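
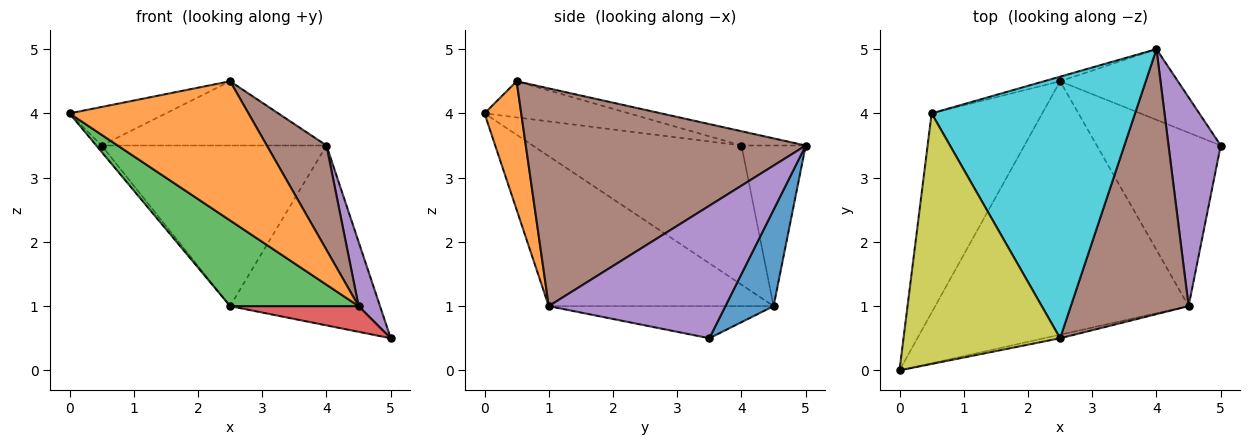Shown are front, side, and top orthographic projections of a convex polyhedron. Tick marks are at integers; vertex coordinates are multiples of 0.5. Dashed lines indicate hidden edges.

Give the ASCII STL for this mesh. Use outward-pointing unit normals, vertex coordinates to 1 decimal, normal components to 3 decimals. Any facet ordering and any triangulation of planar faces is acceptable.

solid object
 facet normal 0.287 0.892 -0.350
  outer loop
   vertex 2.5 4.5 1.0
   vertex 4.0 5.0 3.5
   vertex 5.0 3.5 0.5
  endloop
 endfacet
 facet normal 0.201 -0.979 -0.025
  outer loop
   vertex 4.5 1.0 1.0
   vertex 2.5 0.5 4.5
   vertex 0.0 0.0 4.0
  endloop
 endfacet
 facet normal -0.489 -0.279 -0.826
  outer loop
   vertex 4.5 1.0 1.0
   vertex 0.0 0.0 4.0
   vertex 2.5 4.5 1.0
  endloop
 endfacet
 facet normal -0.248 -0.142 -0.958
  outer loop
   vertex 4.5 1.0 1.0
   vertex 2.5 4.5 1.0
   vertex 5.0 3.5 0.5
  endloop
 endfacet
 facet normal 0.925 -0.112 0.364
  outer loop
   vertex 4.5 1.0 1.0
   vertex 5.0 3.5 0.5
   vertex 4.0 5.0 3.5
  endloop
 endfacet
 facet normal 0.864 -0.184 0.468
  outer loop
   vertex 4.5 1.0 1.0
   vertex 4.0 5.0 3.5
   vertex 2.5 0.5 4.5
  endloop
 endfacet
 facet normal -0.783 0.020 -0.622
  outer loop
   vertex 0.5 4.0 3.5
   vertex 2.5 4.5 1.0
   vertex 0.0 0.0 4.0
  endloop
 endfacet
 facet normal -0.275 0.961 -0.027
  outer loop
   vertex 0.5 4.0 3.5
   vertex 4.0 5.0 3.5
   vertex 2.5 4.5 1.0
  endloop
 endfacet
 facet normal -0.222 0.148 0.964
  outer loop
   vertex 0.5 4.0 3.5
   vertex 0.0 0.0 4.0
   vertex 2.5 0.5 4.5
  endloop
 endfacet
 facet normal -0.068 0.238 0.969
  outer loop
   vertex 0.5 4.0 3.5
   vertex 2.5 0.5 4.5
   vertex 4.0 5.0 3.5
  endloop
 endfacet
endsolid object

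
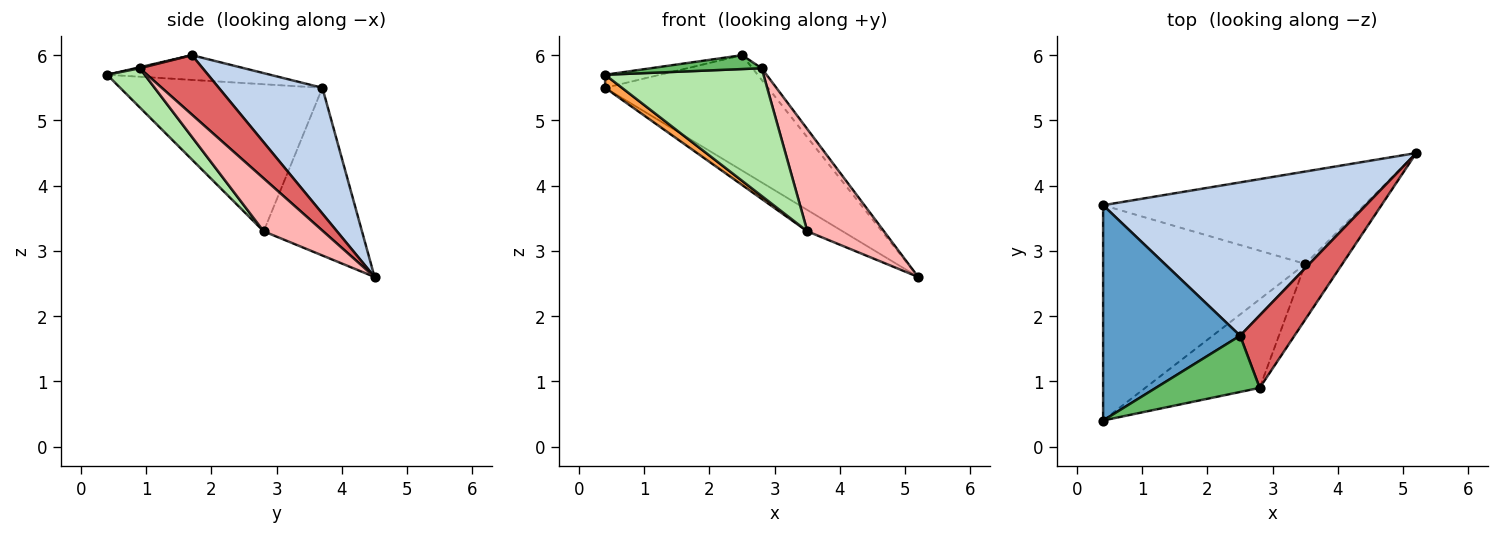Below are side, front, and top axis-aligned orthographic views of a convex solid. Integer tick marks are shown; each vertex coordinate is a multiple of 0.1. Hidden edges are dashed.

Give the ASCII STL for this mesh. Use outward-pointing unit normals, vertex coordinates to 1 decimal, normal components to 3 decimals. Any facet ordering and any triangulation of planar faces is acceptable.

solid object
 facet normal -0.177 0.060 0.982
  outer loop
   vertex 0.4 3.7 5.5
   vertex 0.4 0.4 5.7
   vertex 2.5 1.7 6.0
  endloop
 endfacet
 facet normal 0.357 0.562 0.746
  outer loop
   vertex 0.4 3.7 5.5
   vertex 2.5 1.7 6.0
   vertex 5.2 4.5 2.6
  endloop
 endfacet
 facet normal -0.587 -0.049 -0.808
  outer loop
   vertex 0.4 3.7 5.5
   vertex 3.5 2.8 3.3
   vertex 0.4 0.4 5.7
  endloop
 endfacet
 facet normal -0.531 0.191 -0.826
  outer loop
   vertex 0.4 3.7 5.5
   vertex 5.2 4.5 2.6
   vertex 3.5 2.8 3.3
  endloop
 endfacet
 facet normal 0.009 -0.239 0.971
  outer loop
   vertex 2.8 0.9 5.8
   vertex 2.5 1.7 6.0
   vertex 0.4 0.4 5.7
  endloop
 endfacet
 facet normal 0.191 -0.807 -0.559
  outer loop
   vertex 2.8 0.9 5.8
   vertex 0.4 0.4 5.7
   vertex 3.5 2.8 3.3
  endloop
 endfacet
 facet normal 0.734 0.107 0.671
  outer loop
   vertex 2.8 0.9 5.8
   vertex 5.2 4.5 2.6
   vertex 2.5 1.7 6.0
  endloop
 endfacet
 facet normal 0.564 -0.726 -0.394
  outer loop
   vertex 2.8 0.9 5.8
   vertex 3.5 2.8 3.3
   vertex 5.2 4.5 2.6
  endloop
 endfacet
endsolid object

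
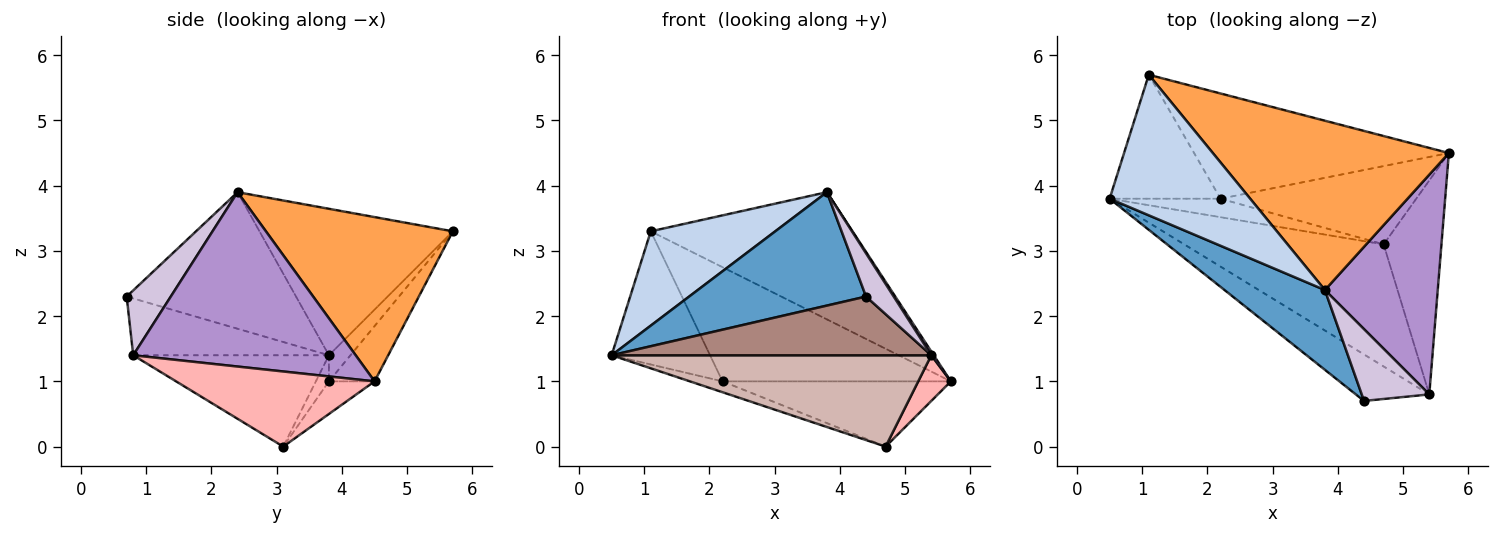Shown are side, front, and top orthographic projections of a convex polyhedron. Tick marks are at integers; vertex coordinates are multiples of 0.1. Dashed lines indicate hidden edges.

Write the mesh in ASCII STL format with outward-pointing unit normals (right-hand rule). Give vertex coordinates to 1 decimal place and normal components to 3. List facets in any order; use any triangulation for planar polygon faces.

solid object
 facet normal -0.616 -0.644 0.453
  outer loop
   vertex 3.8 2.4 3.9
   vertex 0.5 3.8 1.4
   vertex 4.4 0.7 2.3
  endloop
 endfacet
 facet normal -0.654 -0.421 0.628
  outer loop
   vertex 3.8 2.4 3.9
   vertex 1.1 5.7 3.3
   vertex 0.5 3.8 1.4
  endloop
 endfacet
 facet normal 0.486 0.525 0.699
  outer loop
   vertex 3.8 2.4 3.9
   vertex 5.7 4.5 1.0
   vertex 1.1 5.7 3.3
  endloop
 endfacet
 facet normal -0.199 0.497 -0.845
  outer loop
   vertex 2.2 3.8 1.0
   vertex 4.7 3.1 0.0
   vertex 0.5 3.8 1.4
  endloop
 endfacet
 facet normal -0.127 0.635 -0.762
  outer loop
   vertex 2.2 3.8 1.0
   vertex 5.7 4.5 1.0
   vertex 4.7 3.1 0.0
  endloop
 endfacet
 facet normal -0.158 0.723 -0.673
  outer loop
   vertex 2.2 3.8 1.0
   vertex 0.5 3.8 1.4
   vertex 1.1 5.7 3.3
  endloop
 endfacet
 facet normal -0.145 0.727 -0.671
  outer loop
   vertex 2.2 3.8 1.0
   vertex 1.1 5.7 3.3
   vertex 5.7 4.5 1.0
  endloop
 endfacet
 facet normal 0.786 -0.129 -0.605
  outer loop
   vertex 5.4 0.8 1.4
   vertex 4.7 3.1 0.0
   vertex 5.7 4.5 1.0
  endloop
 endfacet
 facet normal 0.840 -0.009 0.543
  outer loop
   vertex 5.4 0.8 1.4
   vertex 5.7 4.5 1.0
   vertex 3.8 2.4 3.9
  endloop
 endfacet
 facet normal 0.635 -0.398 0.662
  outer loop
   vertex 5.4 0.8 1.4
   vertex 3.8 2.4 3.9
   vertex 4.4 0.7 2.3
  endloop
 endfacet
 facet normal -0.433 -0.707 -0.559
  outer loop
   vertex 5.4 0.8 1.4
   vertex 4.4 0.7 2.3
   vertex 0.5 3.8 1.4
  endloop
 endfacet
 facet normal -0.344 -0.562 -0.752
  outer loop
   vertex 5.4 0.8 1.4
   vertex 0.5 3.8 1.4
   vertex 4.7 3.1 0.0
  endloop
 endfacet
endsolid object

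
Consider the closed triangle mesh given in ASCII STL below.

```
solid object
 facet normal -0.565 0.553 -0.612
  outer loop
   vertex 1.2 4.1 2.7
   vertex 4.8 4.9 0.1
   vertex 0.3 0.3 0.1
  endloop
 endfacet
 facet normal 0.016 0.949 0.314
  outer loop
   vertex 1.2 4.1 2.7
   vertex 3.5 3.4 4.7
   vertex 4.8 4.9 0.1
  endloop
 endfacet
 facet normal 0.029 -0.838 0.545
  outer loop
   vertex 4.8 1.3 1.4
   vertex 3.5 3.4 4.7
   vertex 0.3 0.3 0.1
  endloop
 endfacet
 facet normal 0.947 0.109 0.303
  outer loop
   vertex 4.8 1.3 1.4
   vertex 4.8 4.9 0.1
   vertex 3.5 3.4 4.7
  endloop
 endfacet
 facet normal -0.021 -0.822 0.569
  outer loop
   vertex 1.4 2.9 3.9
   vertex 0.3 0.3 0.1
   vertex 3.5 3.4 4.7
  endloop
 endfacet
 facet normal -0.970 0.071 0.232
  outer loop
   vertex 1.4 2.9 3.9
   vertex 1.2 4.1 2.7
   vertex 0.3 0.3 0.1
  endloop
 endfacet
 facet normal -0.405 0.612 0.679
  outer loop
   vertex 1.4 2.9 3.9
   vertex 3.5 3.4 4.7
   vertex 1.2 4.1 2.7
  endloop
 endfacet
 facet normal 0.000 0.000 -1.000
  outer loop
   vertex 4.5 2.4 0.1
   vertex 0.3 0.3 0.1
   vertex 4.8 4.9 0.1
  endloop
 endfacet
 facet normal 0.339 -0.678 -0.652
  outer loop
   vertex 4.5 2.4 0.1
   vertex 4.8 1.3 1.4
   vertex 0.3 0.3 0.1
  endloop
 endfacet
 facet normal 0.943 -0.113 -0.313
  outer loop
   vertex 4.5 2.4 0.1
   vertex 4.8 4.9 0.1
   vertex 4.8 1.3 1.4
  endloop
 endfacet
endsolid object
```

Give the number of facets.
10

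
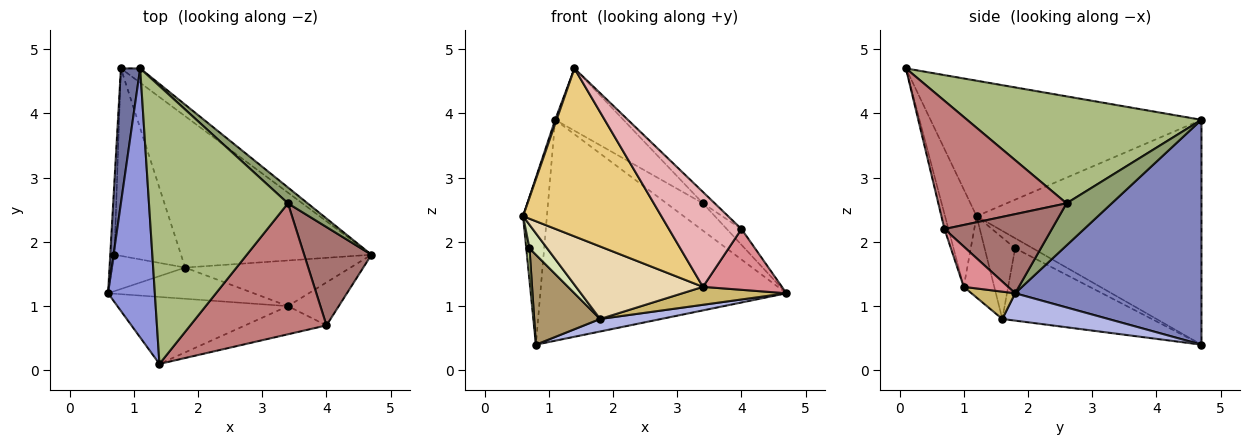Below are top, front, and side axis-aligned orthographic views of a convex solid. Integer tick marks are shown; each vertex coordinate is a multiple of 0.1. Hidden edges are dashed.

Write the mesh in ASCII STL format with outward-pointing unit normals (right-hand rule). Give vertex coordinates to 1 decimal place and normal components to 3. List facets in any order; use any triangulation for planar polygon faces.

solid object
 facet normal -0.991 0.105 0.085
  outer loop
   vertex 1.1 4.7 3.9
   vertex 0.8 4.7 0.4
   vertex 0.6 1.2 2.4
  endloop
 endfacet
 facet normal 0.603 0.796 -0.052
  outer loop
   vertex 1.1 4.7 3.9
   vertex 4.7 1.8 1.2
   vertex 0.8 4.7 0.4
  endloop
 endfacet
 facet normal -0.945 -0.005 0.326
  outer loop
   vertex 1.4 0.1 4.7
   vertex 1.1 4.7 3.9
   vertex 0.6 1.2 2.4
  endloop
 endfacet
 facet normal 0.142 -0.082 -0.987
  outer loop
   vertex 1.8 1.6 0.8
   vertex 0.8 4.7 0.4
   vertex 4.7 1.8 1.2
  endloop
 endfacet
 facet normal 0.732 0.589 0.343
  outer loop
   vertex 3.4 2.6 2.6
   vertex 4.7 1.8 1.2
   vertex 1.1 4.7 3.9
  endloop
 endfacet
 facet normal 0.601 0.175 0.780
  outer loop
   vertex 3.4 2.6 2.6
   vertex 1.1 4.7 3.9
   vertex 1.4 0.1 4.7
  endloop
 endfacet
 facet normal -0.910 -0.165 -0.380
  outer loop
   vertex 0.7 1.8 1.9
   vertex 0.6 1.2 2.4
   vertex 0.8 4.7 0.4
  endloop
 endfacet
 facet normal -0.684 -0.396 -0.612
  outer loop
   vertex 0.7 1.8 1.9
   vertex 1.8 1.6 0.8
   vertex 0.6 1.2 2.4
  endloop
 endfacet
 facet normal -0.700 -0.309 -0.644
  outer loop
   vertex 0.7 1.8 1.9
   vertex 0.8 4.7 0.4
   vertex 1.8 1.6 0.8
  endloop
 endfacet
 facet normal 0.152 -0.362 -0.920
  outer loop
   vertex 3.4 1.0 1.3
   vertex 1.8 1.6 0.8
   vertex 4.7 1.8 1.2
  endloop
 endfacet
 facet normal -0.207 -0.909 -0.362
  outer loop
   vertex 3.4 1.0 1.3
   vertex 1.4 0.1 4.7
   vertex 0.6 1.2 2.4
  endloop
 endfacet
 facet normal -0.216 -0.897 -0.386
  outer loop
   vertex 3.4 1.0 1.3
   vertex 0.6 1.2 2.4
   vertex 1.8 1.6 0.8
  endloop
 endfacet
 facet normal 0.758 0.104 0.644
  outer loop
   vertex 4.0 0.7 2.2
   vertex 4.7 1.8 1.2
   vertex 3.4 2.6 2.6
  endloop
 endfacet
 facet normal 0.684 0.063 0.727
  outer loop
   vertex 4.0 0.7 2.2
   vertex 3.4 2.6 2.6
   vertex 1.4 0.1 4.7
  endloop
 endfacet
 facet normal 0.416 -0.742 -0.525
  outer loop
   vertex 4.0 0.7 2.2
   vertex 3.4 1.0 1.3
   vertex 4.7 1.8 1.2
  endloop
 endfacet
 facet normal -0.052 -0.957 -0.284
  outer loop
   vertex 4.0 0.7 2.2
   vertex 1.4 0.1 4.7
   vertex 3.4 1.0 1.3
  endloop
 endfacet
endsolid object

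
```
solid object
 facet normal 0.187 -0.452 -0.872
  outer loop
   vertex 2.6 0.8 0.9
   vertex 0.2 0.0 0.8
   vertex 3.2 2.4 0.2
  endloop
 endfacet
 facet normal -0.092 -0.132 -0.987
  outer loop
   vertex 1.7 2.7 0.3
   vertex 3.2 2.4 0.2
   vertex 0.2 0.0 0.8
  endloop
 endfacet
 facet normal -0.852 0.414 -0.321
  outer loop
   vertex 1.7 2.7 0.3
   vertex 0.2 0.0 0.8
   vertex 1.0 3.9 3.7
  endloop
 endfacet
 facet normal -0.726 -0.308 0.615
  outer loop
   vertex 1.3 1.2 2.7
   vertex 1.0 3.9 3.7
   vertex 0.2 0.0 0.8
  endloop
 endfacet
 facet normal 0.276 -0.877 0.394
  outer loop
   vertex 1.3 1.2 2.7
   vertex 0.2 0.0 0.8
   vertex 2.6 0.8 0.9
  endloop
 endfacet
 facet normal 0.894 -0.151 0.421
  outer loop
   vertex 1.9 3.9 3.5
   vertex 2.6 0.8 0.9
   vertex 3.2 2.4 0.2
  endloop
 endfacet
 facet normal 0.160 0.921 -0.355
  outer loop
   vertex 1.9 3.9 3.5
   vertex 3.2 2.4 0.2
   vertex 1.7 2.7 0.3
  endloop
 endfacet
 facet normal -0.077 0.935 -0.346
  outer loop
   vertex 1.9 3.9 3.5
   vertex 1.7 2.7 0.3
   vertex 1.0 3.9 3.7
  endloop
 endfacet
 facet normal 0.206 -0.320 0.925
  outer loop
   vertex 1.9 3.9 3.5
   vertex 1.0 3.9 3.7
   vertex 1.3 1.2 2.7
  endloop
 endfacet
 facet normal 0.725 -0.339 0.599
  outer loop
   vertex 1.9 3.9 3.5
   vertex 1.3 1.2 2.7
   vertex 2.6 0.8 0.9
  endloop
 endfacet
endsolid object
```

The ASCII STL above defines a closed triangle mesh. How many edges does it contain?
15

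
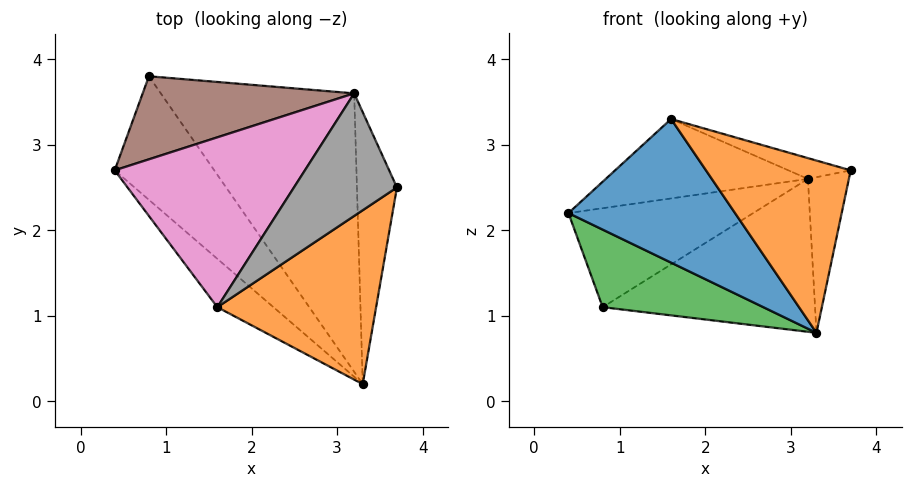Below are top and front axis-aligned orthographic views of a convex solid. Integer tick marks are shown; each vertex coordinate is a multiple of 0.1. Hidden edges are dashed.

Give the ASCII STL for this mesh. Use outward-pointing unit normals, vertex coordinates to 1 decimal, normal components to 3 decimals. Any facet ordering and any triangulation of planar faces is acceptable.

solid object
 facet normal -0.697 -0.680 -0.229
  outer loop
   vertex 1.6 1.1 3.3
   vertex 0.4 2.7 2.2
   vertex 3.3 0.2 0.8
  endloop
 endfacet
 facet normal 0.558 -0.584 0.590
  outer loop
   vertex 1.6 1.1 3.3
   vertex 3.3 0.2 0.8
   vertex 3.7 2.5 2.7
  endloop
 endfacet
 facet normal -0.655 -0.402 -0.640
  outer loop
   vertex 0.8 3.8 1.1
   vertex 3.3 0.2 0.8
   vertex 0.4 2.7 2.2
  endloop
 endfacet
 facet normal 0.785 0.308 -0.538
  outer loop
   vertex 3.2 3.6 2.6
   vertex 3.7 2.5 2.7
   vertex 3.3 0.2 0.8
  endloop
 endfacet
 facet normal 0.507 0.415 -0.756
  outer loop
   vertex 3.2 3.6 2.6
   vertex 3.3 0.2 0.8
   vertex 0.8 3.8 1.1
  endloop
 endfacet
 facet normal -0.320 0.726 0.609
  outer loop
   vertex 3.2 3.6 2.6
   vertex 0.8 3.8 1.1
   vertex 0.4 2.7 2.2
  endloop
 endfacet
 facet normal -0.257 0.409 0.876
  outer loop
   vertex 3.2 3.6 2.6
   vertex 0.4 2.7 2.2
   vertex 1.6 1.1 3.3
  endloop
 endfacet
 facet normal 0.168 0.165 0.972
  outer loop
   vertex 3.2 3.6 2.6
   vertex 1.6 1.1 3.3
   vertex 3.7 2.5 2.7
  endloop
 endfacet
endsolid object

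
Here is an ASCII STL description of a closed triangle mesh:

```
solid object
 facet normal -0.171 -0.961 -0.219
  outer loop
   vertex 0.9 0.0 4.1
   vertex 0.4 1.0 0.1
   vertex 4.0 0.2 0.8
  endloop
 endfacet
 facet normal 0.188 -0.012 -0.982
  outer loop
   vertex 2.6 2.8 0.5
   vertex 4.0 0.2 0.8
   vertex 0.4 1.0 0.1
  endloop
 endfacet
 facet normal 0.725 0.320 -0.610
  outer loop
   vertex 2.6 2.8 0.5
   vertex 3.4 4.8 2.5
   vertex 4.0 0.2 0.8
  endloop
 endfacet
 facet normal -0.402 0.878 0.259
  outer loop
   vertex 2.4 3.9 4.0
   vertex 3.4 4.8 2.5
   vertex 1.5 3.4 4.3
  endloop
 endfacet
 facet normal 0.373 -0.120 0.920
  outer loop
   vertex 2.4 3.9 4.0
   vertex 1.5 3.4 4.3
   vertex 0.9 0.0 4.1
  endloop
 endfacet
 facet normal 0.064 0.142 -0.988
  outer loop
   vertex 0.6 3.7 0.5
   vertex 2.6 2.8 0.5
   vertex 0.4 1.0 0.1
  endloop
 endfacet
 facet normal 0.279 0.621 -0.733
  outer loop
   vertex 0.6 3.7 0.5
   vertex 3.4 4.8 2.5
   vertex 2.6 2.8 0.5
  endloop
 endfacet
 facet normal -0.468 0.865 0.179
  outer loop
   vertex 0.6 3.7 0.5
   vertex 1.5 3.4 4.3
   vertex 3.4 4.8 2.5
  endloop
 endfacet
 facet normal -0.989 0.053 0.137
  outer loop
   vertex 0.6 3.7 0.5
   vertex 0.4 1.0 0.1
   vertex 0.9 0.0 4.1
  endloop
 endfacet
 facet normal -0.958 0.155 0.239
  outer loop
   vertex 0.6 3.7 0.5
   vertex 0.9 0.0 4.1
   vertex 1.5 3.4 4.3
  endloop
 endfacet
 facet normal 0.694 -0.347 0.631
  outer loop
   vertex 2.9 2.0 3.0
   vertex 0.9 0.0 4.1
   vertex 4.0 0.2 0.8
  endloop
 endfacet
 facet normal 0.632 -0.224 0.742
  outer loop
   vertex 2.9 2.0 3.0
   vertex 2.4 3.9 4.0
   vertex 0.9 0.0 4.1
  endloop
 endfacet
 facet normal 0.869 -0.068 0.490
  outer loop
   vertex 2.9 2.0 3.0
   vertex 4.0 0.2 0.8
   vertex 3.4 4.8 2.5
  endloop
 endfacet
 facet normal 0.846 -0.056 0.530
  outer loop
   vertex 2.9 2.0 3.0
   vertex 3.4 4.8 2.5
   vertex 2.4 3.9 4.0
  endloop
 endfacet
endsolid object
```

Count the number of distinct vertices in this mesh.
9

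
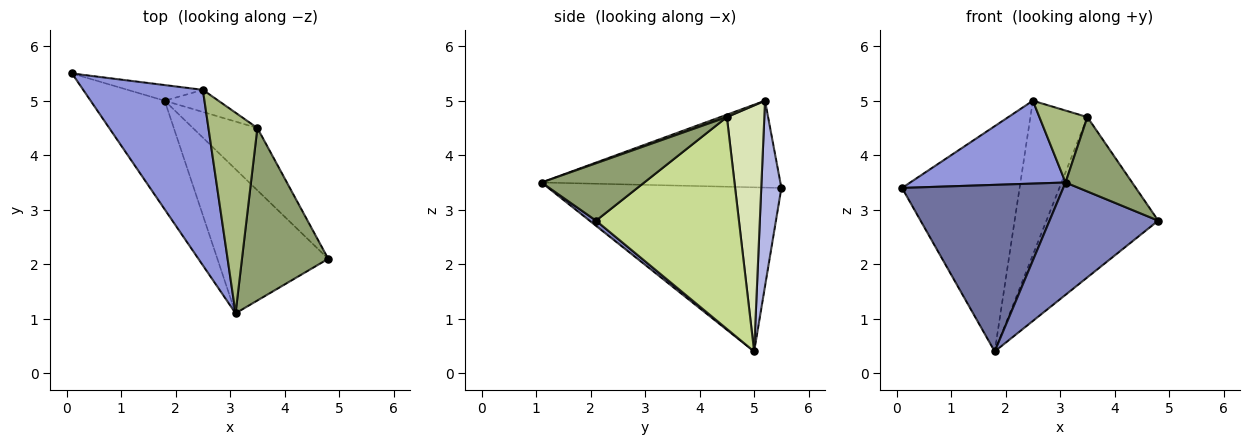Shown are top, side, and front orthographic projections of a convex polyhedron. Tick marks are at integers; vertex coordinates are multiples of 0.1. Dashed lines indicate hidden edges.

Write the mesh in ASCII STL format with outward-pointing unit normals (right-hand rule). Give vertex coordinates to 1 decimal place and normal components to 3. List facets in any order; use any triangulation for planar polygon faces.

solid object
 facet normal -0.771 -0.534 -0.348
  outer loop
   vertex 1.8 5.0 0.4
   vertex 3.1 1.1 3.5
   vertex 0.1 5.5 3.4
  endloop
 endfacet
 facet normal 0.037 -0.614 -0.788
  outer loop
   vertex 1.8 5.0 0.4
   vertex 4.8 2.1 2.8
   vertex 3.1 1.1 3.5
  endloop
 endfacet
 facet normal -0.549 -0.357 0.756
  outer loop
   vertex 2.5 5.2 5.0
   vertex 0.1 5.5 3.4
   vertex 3.1 1.1 3.5
  endloop
 endfacet
 facet normal 0.169 0.983 -0.068
  outer loop
   vertex 2.5 5.2 5.0
   vertex 1.8 5.0 0.4
   vertex 0.1 5.5 3.4
  endloop
 endfacet
 facet normal 0.521 -0.338 0.784
  outer loop
   vertex 3.5 4.5 4.7
   vertex 3.1 1.1 3.5
   vertex 4.8 2.1 2.8
  endloop
 endfacet
 facet normal 0.046 -0.337 0.940
  outer loop
   vertex 3.5 4.5 4.7
   vertex 2.5 5.2 5.0
   vertex 3.1 1.1 3.5
  endloop
 endfacet
 facet normal 0.766 0.599 -0.233
  outer loop
   vertex 3.5 4.5 4.7
   vertex 4.8 2.1 2.8
   vertex 1.8 5.0 0.4
  endloop
 endfacet
 facet normal 0.545 0.830 -0.119
  outer loop
   vertex 3.5 4.5 4.7
   vertex 1.8 5.0 0.4
   vertex 2.5 5.2 5.0
  endloop
 endfacet
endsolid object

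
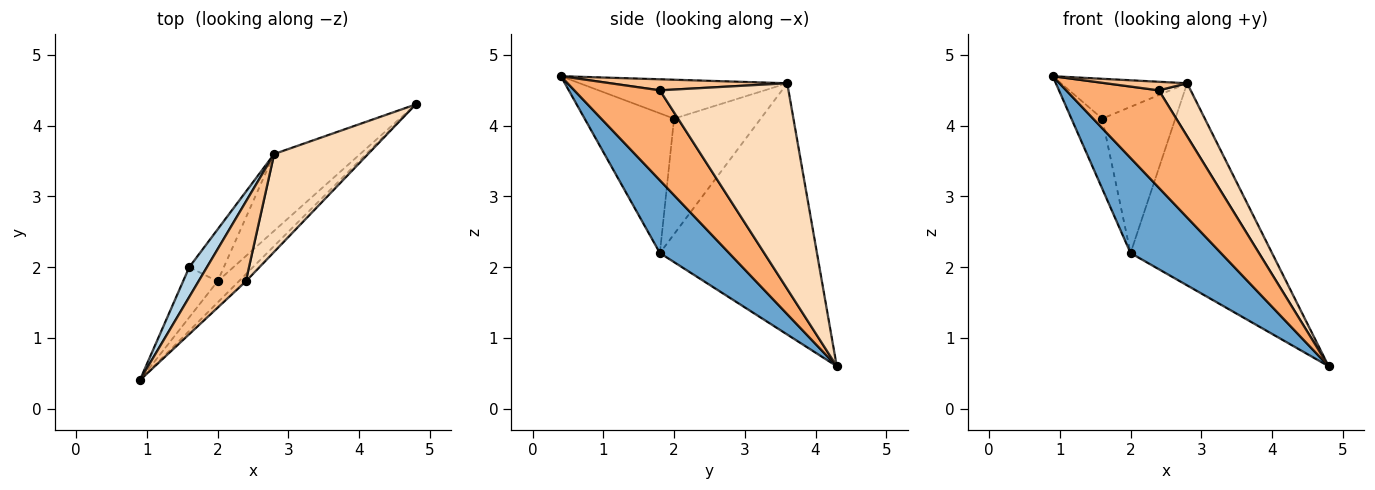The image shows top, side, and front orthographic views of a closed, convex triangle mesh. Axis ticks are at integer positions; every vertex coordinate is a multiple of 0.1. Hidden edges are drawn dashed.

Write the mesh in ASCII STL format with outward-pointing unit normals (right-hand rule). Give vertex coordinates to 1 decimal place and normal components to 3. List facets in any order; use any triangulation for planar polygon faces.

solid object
 facet normal 0.598 -0.782 -0.175
  outer loop
   vertex 2.0 1.8 2.2
   vertex 4.8 4.3 0.6
   vertex 0.9 0.4 4.7
  endloop
 endfacet
 facet normal -0.921 0.318 -0.227
  outer loop
   vertex 1.6 2.0 4.1
   vertex 2.0 1.8 2.2
   vertex 0.9 0.4 4.7
  endloop
 endfacet
 facet normal -0.797 0.484 0.362
  outer loop
   vertex 2.8 3.6 4.6
   vertex 1.6 2.0 4.1
   vertex 0.9 0.4 4.7
  endloop
 endfacet
 facet normal -0.720 0.649 -0.246
  outer loop
   vertex 2.8 3.6 4.6
   vertex 4.8 4.3 0.6
   vertex 2.0 1.8 2.2
  endloop
 endfacet
 facet normal -0.745 0.629 -0.223
  outer loop
   vertex 2.8 3.6 4.6
   vertex 2.0 1.8 2.2
   vertex 1.6 2.0 4.1
  endloop
 endfacet
 facet normal 0.678 -0.734 -0.053
  outer loop
   vertex 2.4 1.8 4.5
   vertex 0.9 0.4 4.7
   vertex 4.8 4.3 0.6
  endloop
 endfacet
 facet normal 0.226 -0.104 0.968
  outer loop
   vertex 2.4 1.8 4.5
   vertex 2.8 3.6 4.6
   vertex 0.9 0.4 4.7
  endloop
 endfacet
 facet normal 0.887 -0.220 0.405
  outer loop
   vertex 2.4 1.8 4.5
   vertex 4.8 4.3 0.6
   vertex 2.8 3.6 4.6
  endloop
 endfacet
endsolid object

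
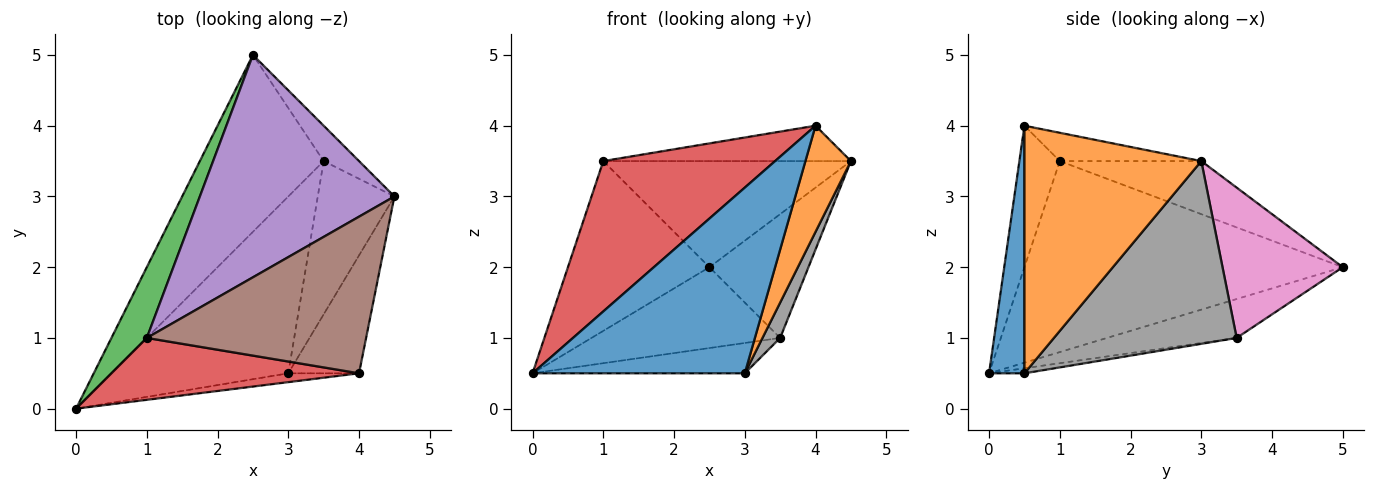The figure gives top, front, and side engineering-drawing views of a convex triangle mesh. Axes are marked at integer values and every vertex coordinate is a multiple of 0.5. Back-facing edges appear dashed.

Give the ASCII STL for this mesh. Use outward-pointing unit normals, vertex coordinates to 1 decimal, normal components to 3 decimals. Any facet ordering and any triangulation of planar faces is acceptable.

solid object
 facet normal 0.164 -0.985 -0.047
  outer loop
   vertex 3.0 0.5 0.5
   vertex 4.0 0.5 4.0
   vertex 0.0 0.0 0.5
  endloop
 endfacet
 facet normal 0.933 -0.240 -0.267
  outer loop
   vertex 3.0 0.5 0.5
   vertex 4.5 3.0 3.5
   vertex 4.0 0.5 4.0
  endloop
 endfacet
 facet normal -0.901 0.400 0.167
  outer loop
   vertex 1.0 1.0 3.5
   vertex 2.5 5.0 2.0
   vertex 0.0 0.0 0.5
  endloop
 endfacet
 facet normal -0.213 -0.904 0.372
  outer loop
   vertex 1.0 1.0 3.5
   vertex 0.0 0.0 0.5
   vertex 4.0 0.5 4.0
  endloop
 endfacet
 facet normal -0.239 0.418 0.876
  outer loop
   vertex 1.0 1.0 3.5
   vertex 4.5 3.0 3.5
   vertex 2.5 5.0 2.0
  endloop
 endfacet
 facet normal -0.125 0.219 0.968
  outer loop
   vertex 1.0 1.0 3.5
   vertex 4.0 0.5 4.0
   vertex 4.5 3.0 3.5
  endloop
 endfacet
 facet normal 0.760 0.625 -0.179
  outer loop
   vertex 3.5 3.5 1.0
   vertex 2.5 5.0 2.0
   vertex 4.5 3.0 3.5
  endloop
 endfacet
 facet normal 0.919 -0.089 -0.385
  outer loop
   vertex 3.5 3.5 1.0
   vertex 4.5 3.0 3.5
   vertex 3.0 0.5 0.5
  endloop
 endfacet
 facet normal -0.275 0.400 -0.874
  outer loop
   vertex 3.5 3.5 1.0
   vertex 0.0 0.0 0.5
   vertex 2.5 5.0 2.0
  endloop
 endfacet
 facet normal -0.028 0.169 -0.985
  outer loop
   vertex 3.5 3.5 1.0
   vertex 3.0 0.5 0.5
   vertex 0.0 0.0 0.5
  endloop
 endfacet
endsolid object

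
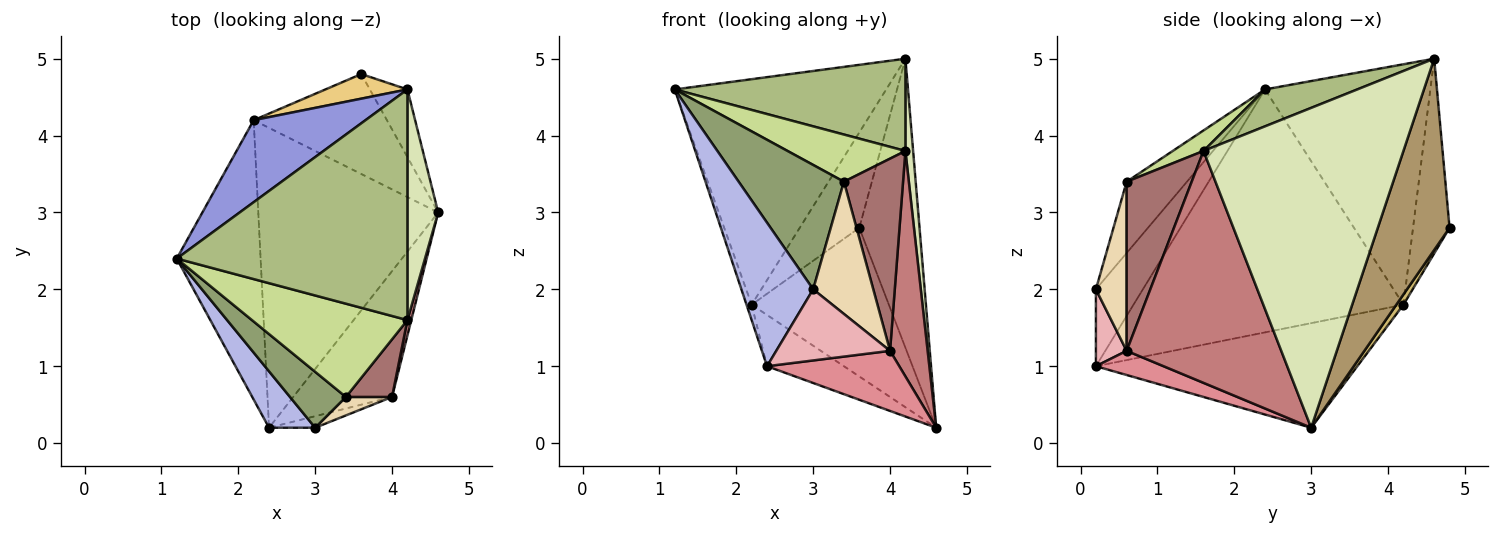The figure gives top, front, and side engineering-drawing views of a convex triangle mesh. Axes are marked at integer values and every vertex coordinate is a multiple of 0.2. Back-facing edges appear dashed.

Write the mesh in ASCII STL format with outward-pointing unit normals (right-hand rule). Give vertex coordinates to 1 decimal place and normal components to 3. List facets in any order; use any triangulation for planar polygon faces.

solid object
 facet normal -0.945 0.018 -0.326
  outer loop
   vertex 2.2 4.2 1.8
   vertex 2.4 0.2 1.0
   vertex 1.2 2.4 4.6
  endloop
 endfacet
 facet normal -0.497 0.146 -0.855
  outer loop
   vertex 2.2 4.2 1.8
   vertex 4.6 3.0 0.2
   vertex 2.4 0.2 1.0
  endloop
 endfacet
 facet normal -0.592 0.757 0.275
  outer loop
   vertex 2.2 4.2 1.8
   vertex 1.2 2.4 4.6
   vertex 4.2 4.6 5.0
  endloop
 endfacet
 facet normal -0.520 -0.795 0.312
  outer loop
   vertex 3.0 0.2 2.0
   vertex 1.2 2.4 4.6
   vertex 2.4 0.2 1.0
  endloop
 endfacet
 facet normal -0.463 -0.808 0.363
  outer loop
   vertex 3.0 0.2 2.0
   vertex 3.4 0.6 3.4
   vertex 1.2 2.4 4.6
  endloop
 endfacet
 facet normal 0.147 -0.367 0.918
  outer loop
   vertex 4.2 1.6 3.8
   vertex 4.2 4.6 5.0
   vertex 1.2 2.4 4.6
  endloop
 endfacet
 facet normal 0.117 -0.448 0.886
  outer loop
   vertex 4.2 1.6 3.8
   vertex 1.2 2.4 4.6
   vertex 3.4 0.6 3.4
  endloop
 endfacet
 facet normal 0.995 -0.038 0.096
  outer loop
   vertex 4.2 1.6 3.8
   vertex 4.6 3.0 0.2
   vertex 4.2 4.6 5.0
  endloop
 endfacet
 facet normal 0.757 0.636 -0.149
  outer loop
   vertex 3.6 4.8 2.8
   vertex 4.2 4.6 5.0
   vertex 4.6 3.0 0.2
  endloop
 endfacet
 facet normal 0.043 0.829 -0.557
  outer loop
   vertex 3.6 4.8 2.8
   vertex 4.6 3.0 0.2
   vertex 2.2 4.2 1.8
  endloop
 endfacet
 facet normal -0.510 0.833 0.215
  outer loop
   vertex 3.6 4.8 2.8
   vertex 2.2 4.2 1.8
   vertex 4.2 4.6 5.0
  endloop
 endfacet
 facet normal 0.452 -0.883 0.123
  outer loop
   vertex 4.0 0.6 1.2
   vertex 3.4 0.6 3.4
   vertex 3.0 0.2 2.0
  endloop
 endfacet
 facet normal 0.725 -0.659 0.198
  outer loop
   vertex 4.0 0.6 1.2
   vertex 4.2 1.6 3.8
   vertex 3.4 0.6 3.4
  endloop
 endfacet
 facet normal 0.972 -0.236 0.016
  outer loop
   vertex 4.0 0.6 1.2
   vertex 4.6 3.0 0.2
   vertex 4.2 1.6 3.8
  endloop
 endfacet
 facet normal 0.215 -0.421 -0.881
  outer loop
   vertex 4.0 0.6 1.2
   vertex 2.4 0.2 1.0
   vertex 4.6 3.0 0.2
  endloop
 endfacet
 facet normal 0.258 -0.954 -0.155
  outer loop
   vertex 4.0 0.6 1.2
   vertex 3.0 0.2 2.0
   vertex 2.4 0.2 1.0
  endloop
 endfacet
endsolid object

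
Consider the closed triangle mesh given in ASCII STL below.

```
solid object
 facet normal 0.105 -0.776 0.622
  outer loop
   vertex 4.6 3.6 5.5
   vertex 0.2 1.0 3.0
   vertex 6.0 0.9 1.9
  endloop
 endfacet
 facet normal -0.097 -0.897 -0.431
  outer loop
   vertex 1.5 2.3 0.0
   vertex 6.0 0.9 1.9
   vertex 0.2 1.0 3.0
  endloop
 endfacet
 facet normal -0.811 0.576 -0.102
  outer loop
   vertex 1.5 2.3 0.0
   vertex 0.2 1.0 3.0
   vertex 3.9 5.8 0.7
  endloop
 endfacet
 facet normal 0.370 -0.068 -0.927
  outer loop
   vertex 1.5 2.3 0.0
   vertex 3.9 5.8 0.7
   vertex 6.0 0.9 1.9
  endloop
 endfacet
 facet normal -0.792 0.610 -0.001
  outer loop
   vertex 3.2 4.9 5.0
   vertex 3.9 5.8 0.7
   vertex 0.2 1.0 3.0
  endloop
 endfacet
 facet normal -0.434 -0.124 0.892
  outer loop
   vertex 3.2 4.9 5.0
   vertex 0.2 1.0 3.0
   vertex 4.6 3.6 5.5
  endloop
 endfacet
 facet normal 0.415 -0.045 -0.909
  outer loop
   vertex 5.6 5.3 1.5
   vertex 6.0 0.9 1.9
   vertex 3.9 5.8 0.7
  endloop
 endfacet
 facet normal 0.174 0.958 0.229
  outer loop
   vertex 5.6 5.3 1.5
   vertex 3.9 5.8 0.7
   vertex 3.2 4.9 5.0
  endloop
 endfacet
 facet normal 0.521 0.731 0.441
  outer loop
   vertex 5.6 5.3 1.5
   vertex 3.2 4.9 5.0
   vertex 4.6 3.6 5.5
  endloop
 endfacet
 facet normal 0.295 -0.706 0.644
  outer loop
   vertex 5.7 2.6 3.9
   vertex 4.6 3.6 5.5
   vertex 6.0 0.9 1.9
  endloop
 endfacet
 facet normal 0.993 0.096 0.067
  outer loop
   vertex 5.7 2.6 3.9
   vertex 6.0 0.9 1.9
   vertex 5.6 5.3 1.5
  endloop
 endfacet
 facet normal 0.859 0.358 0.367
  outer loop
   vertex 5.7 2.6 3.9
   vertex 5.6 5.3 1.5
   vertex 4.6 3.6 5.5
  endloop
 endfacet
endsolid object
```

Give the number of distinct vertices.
8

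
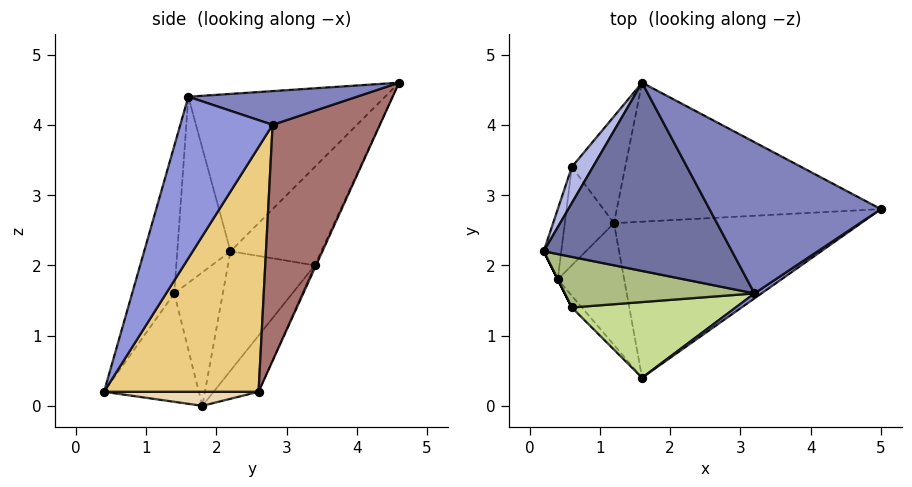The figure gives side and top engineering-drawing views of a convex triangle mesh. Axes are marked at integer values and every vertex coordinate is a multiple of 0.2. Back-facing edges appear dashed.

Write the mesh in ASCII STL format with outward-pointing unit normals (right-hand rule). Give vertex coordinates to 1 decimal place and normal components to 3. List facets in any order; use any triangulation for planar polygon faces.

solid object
 facet normal -0.597 -0.366 0.714
  outer loop
   vertex 3.2 1.6 4.4
   vertex 1.6 4.6 4.6
   vertex 0.2 2.2 2.2
  endloop
 endfacet
 facet normal 0.193 0.038 0.981
  outer loop
   vertex 3.2 1.6 4.4
   vertex 5.0 2.8 4.0
   vertex 1.6 4.6 4.6
  endloop
 endfacet
 facet normal 0.558 -0.829 0.024
  outer loop
   vertex 3.2 1.6 4.4
   vertex 1.6 0.4 0.2
   vertex 5.0 2.8 4.0
  endloop
 endfacet
 facet normal -0.920 0.339 0.197
  outer loop
   vertex 0.6 3.4 2.0
   vertex 0.2 2.2 2.2
   vertex 1.6 4.6 4.6
  endloop
 endfacet
 facet normal -0.946 0.292 -0.139
  outer loop
   vertex 0.6 3.4 2.0
   vertex 0.4 1.8 0.0
   vertex 0.2 2.2 2.2
  endloop
 endfacet
 facet normal -0.524 -0.663 0.534
  outer loop
   vertex 0.6 1.4 1.6
   vertex 3.2 1.6 4.4
   vertex 0.2 2.2 2.2
  endloop
 endfacet
 facet normal -0.338 -0.863 0.375
  outer loop
   vertex 0.6 1.4 1.6
   vertex 1.6 0.4 0.2
   vertex 3.2 1.6 4.4
  endloop
 endfacet
 facet normal -0.894 -0.447 0.000
  outer loop
   vertex 0.6 1.4 1.6
   vertex 0.2 2.2 2.2
   vertex 0.4 1.8 0.0
  endloop
 endfacet
 facet normal -0.752 -0.655 -0.070
  outer loop
   vertex 0.6 1.4 1.6
   vertex 0.4 1.8 0.0
   vertex 1.6 0.4 0.2
  endloop
 endfacet
 facet normal -0.555 0.676 -0.485
  outer loop
   vertex 1.2 2.6 0.2
   vertex 0.4 1.8 0.0
   vertex 0.6 3.4 2.0
  endloop
 endfacet
 facet normal 0.698 0.127 -0.705
  outer loop
   vertex 1.2 2.6 0.2
   vertex 5.0 2.8 4.0
   vertex 1.6 0.4 0.2
  endloop
 endfacet
 facet normal 0.207 0.038 -0.978
  outer loop
   vertex 1.2 2.6 0.2
   vertex 1.6 0.4 0.2
   vertex 0.4 1.8 0.0
  endloop
 endfacet
 facet normal 0.368 0.833 -0.412
  outer loop
   vertex 1.2 2.6 0.2
   vertex 1.6 4.6 4.6
   vertex 5.0 2.8 4.0
  endloop
 endfacet
 facet normal -0.022 0.911 -0.412
  outer loop
   vertex 1.2 2.6 0.2
   vertex 0.6 3.4 2.0
   vertex 1.6 4.6 4.6
  endloop
 endfacet
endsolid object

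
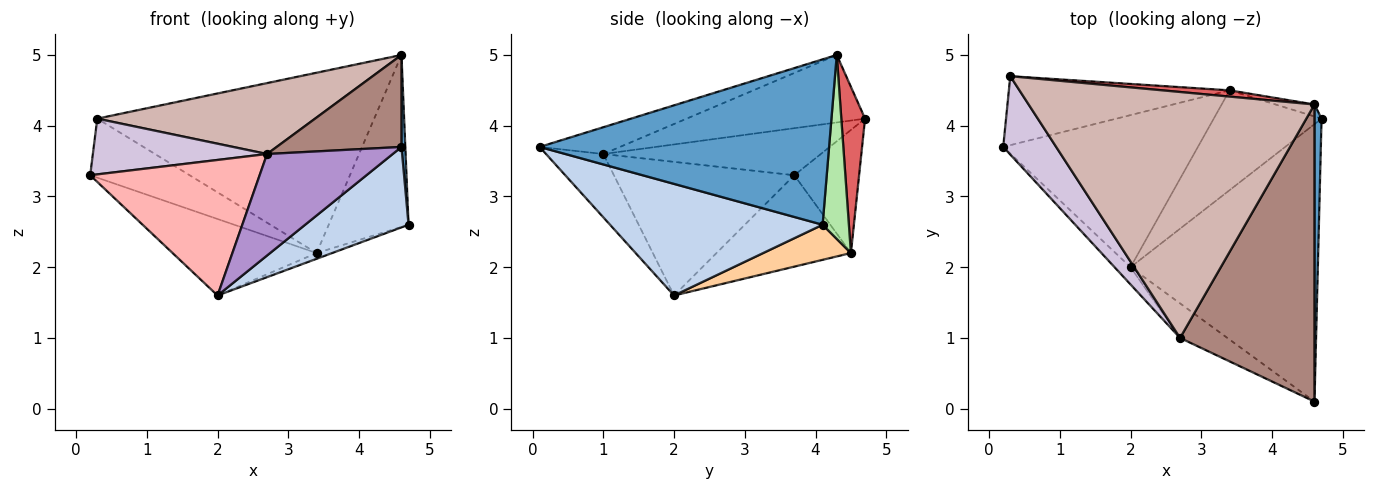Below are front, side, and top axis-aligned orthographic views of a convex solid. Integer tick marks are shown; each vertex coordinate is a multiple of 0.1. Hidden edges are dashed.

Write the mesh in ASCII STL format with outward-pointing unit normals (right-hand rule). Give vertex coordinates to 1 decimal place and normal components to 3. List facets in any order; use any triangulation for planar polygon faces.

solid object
 facet normal 0.999 -0.013 0.043
  outer loop
   vertex 4.6 4.3 5.0
   vertex 4.6 0.1 3.7
   vertex 4.7 4.1 2.6
  endloop
 endfacet
 facet normal 0.497 -0.242 -0.834
  outer loop
   vertex 2.0 2.0 1.6
   vertex 4.7 4.1 2.6
   vertex 4.6 0.1 3.7
  endloop
 endfacet
 facet normal -0.387 0.414 -0.824
  outer loop
   vertex 3.4 4.5 2.2
   vertex 2.0 2.0 1.6
   vertex 0.2 3.7 3.3
  endloop
 endfacet
 facet normal 0.309 0.055 -0.949
  outer loop
   vertex 3.4 4.5 2.2
   vertex 4.7 4.1 2.6
   vertex 2.0 2.0 1.6
  endloop
 endfacet
 facet normal -0.390 0.599 -0.700
  outer loop
   vertex 3.4 4.5 2.2
   vertex 0.2 3.7 3.3
   vertex 0.3 4.7 4.1
  endloop
 endfacet
 facet normal 0.312 0.948 -0.066
  outer loop
   vertex 3.4 4.5 2.2
   vertex 4.6 4.3 5.0
   vertex 4.7 4.1 2.6
  endloop
 endfacet
 facet normal 0.085 0.996 0.035
  outer loop
   vertex 3.4 4.5 2.2
   vertex 0.3 4.7 4.1
   vertex 4.6 4.3 5.0
  endloop
 endfacet
 facet normal -0.726 -0.682 -0.087
  outer loop
   vertex 2.7 1.0 3.6
   vertex 0.2 3.7 3.3
   vertex 2.0 2.0 1.6
  endloop
 endfacet
 facet normal -0.396 -0.869 -0.296
  outer loop
   vertex 2.7 1.0 3.6
   vertex 2.0 2.0 1.6
   vertex 4.6 0.1 3.7
  endloop
 endfacet
 facet normal -0.586 -0.470 0.660
  outer loop
   vertex 2.7 1.0 3.6
   vertex 0.3 4.7 4.1
   vertex 0.2 3.7 3.3
  endloop
 endfacet
 facet normal -0.187 -0.290 0.938
  outer loop
   vertex 2.7 1.0 3.6
   vertex 4.6 0.1 3.7
   vertex 4.6 4.3 5.0
  endloop
 endfacet
 facet normal -0.221 -0.270 0.937
  outer loop
   vertex 2.7 1.0 3.6
   vertex 4.6 4.3 5.0
   vertex 0.3 4.7 4.1
  endloop
 endfacet
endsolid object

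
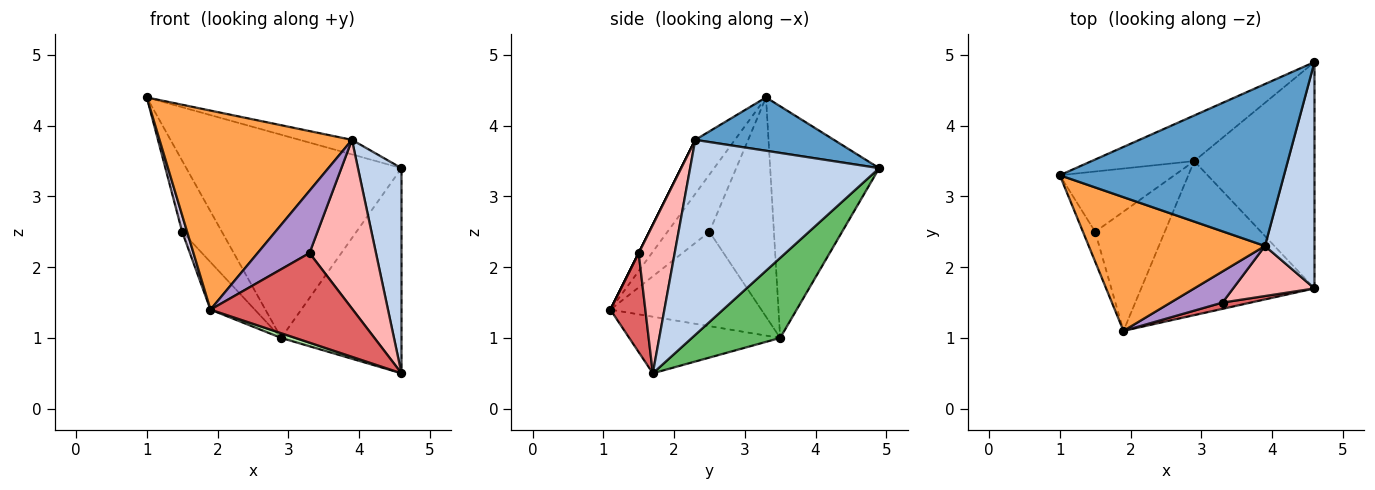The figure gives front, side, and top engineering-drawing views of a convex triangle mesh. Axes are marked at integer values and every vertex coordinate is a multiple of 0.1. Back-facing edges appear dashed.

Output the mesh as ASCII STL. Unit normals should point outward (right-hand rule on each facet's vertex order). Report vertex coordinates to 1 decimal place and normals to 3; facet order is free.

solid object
 facet normal 0.231 0.087 0.969
  outer loop
   vertex 3.9 2.3 3.8
   vertex 4.6 4.9 3.4
   vertex 1.0 3.3 4.4
  endloop
 endfacet
 facet normal 0.946 -0.218 0.240
  outer loop
   vertex 3.9 2.3 3.8
   vertex 4.6 1.7 0.5
   vertex 4.6 4.9 3.4
  endloop
 endfacet
 facet normal -0.168 -0.818 0.550
  outer loop
   vertex 3.9 2.3 3.8
   vertex 1.0 3.3 4.4
   vertex 1.9 1.1 1.4
  endloop
 endfacet
 facet normal -0.443 0.875 -0.196
  outer loop
   vertex 2.9 3.5 1.0
   vertex 1.0 3.3 4.4
   vertex 4.6 4.9 3.4
  endloop
 endfacet
 facet normal 0.442 0.602 -0.665
  outer loop
   vertex 2.9 3.5 1.0
   vertex 4.6 4.9 3.4
   vertex 4.6 1.7 0.5
  endloop
 endfacet
 facet normal -0.310 -0.029 -0.950
  outer loop
   vertex 2.9 3.5 1.0
   vertex 4.6 1.7 0.5
   vertex 1.9 1.1 1.4
  endloop
 endfacet
 facet normal 0.238 -0.969 0.068
  outer loop
   vertex 3.3 1.5 2.2
   vertex 1.9 1.1 1.4
   vertex 4.6 1.7 0.5
  endloop
 endfacet
 facet normal 0.461 -0.851 0.252
  outer loop
   vertex 3.3 1.5 2.2
   vertex 4.6 1.7 0.5
   vertex 3.9 2.3 3.8
  endloop
 endfacet
 facet normal 0.000 -0.894 0.447
  outer loop
   vertex 3.3 1.5 2.2
   vertex 3.9 2.3 3.8
   vertex 1.9 1.1 1.4
  endloop
 endfacet
 facet normal -0.972 -0.115 -0.207
  outer loop
   vertex 1.5 2.5 2.5
   vertex 1.9 1.1 1.4
   vertex 1.0 3.3 4.4
  endloop
 endfacet
 facet normal -0.778 0.479 -0.406
  outer loop
   vertex 1.5 2.5 2.5
   vertex 1.0 3.3 4.4
   vertex 2.9 3.5 1.0
  endloop
 endfacet
 facet normal -0.783 0.230 -0.578
  outer loop
   vertex 1.5 2.5 2.5
   vertex 2.9 3.5 1.0
   vertex 1.9 1.1 1.4
  endloop
 endfacet
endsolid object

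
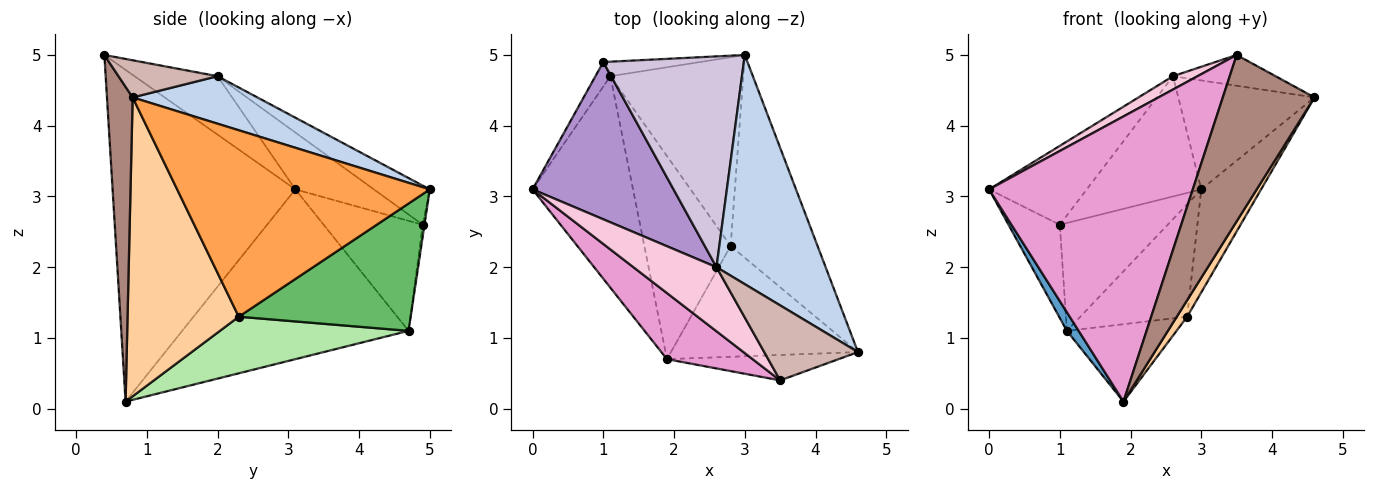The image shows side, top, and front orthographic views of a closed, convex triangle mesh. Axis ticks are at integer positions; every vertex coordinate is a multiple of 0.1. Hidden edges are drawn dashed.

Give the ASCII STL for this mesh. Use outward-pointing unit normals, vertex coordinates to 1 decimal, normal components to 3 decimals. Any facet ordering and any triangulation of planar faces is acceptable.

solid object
 facet normal -0.860 -0.045 -0.509
  outer loop
   vertex 1.1 4.7 1.1
   vertex 1.9 0.7 0.1
   vertex 0.0 3.1 3.1
  endloop
 endfacet
 facet normal 0.366 0.400 0.841
  outer loop
   vertex 2.6 2.0 4.7
   vertex 4.6 0.8 4.4
   vertex 3.0 5.0 3.1
  endloop
 endfacet
 facet normal 0.886 0.210 -0.413
  outer loop
   vertex 2.8 2.3 1.3
   vertex 3.0 5.0 3.1
   vertex 4.6 0.8 4.4
  endloop
 endfacet
 facet normal 0.845 -0.079 -0.529
  outer loop
   vertex 2.8 2.3 1.3
   vertex 4.6 0.8 4.4
   vertex 1.9 0.7 0.1
  endloop
 endfacet
 facet normal 0.636 0.395 -0.663
  outer loop
   vertex 2.8 2.3 1.3
   vertex 1.1 4.7 1.1
   vertex 3.0 5.0 3.1
  endloop
 endfacet
 facet normal 0.522 0.304 -0.797
  outer loop
   vertex 2.8 2.3 1.3
   vertex 1.9 0.7 0.1
   vertex 1.1 4.7 1.1
  endloop
 endfacet
 facet normal -0.882 0.457 -0.120
  outer loop
   vertex 1.0 4.9 2.6
   vertex 1.1 4.7 1.1
   vertex 0.0 3.1 3.1
  endloop
 endfacet
 facet normal -0.016 0.991 -0.133
  outer loop
   vertex 1.0 4.9 2.6
   vertex 3.0 5.0 3.1
   vertex 1.1 4.7 1.1
  endloop
 endfacet
 facet normal -0.339 0.422 0.841
  outer loop
   vertex 1.0 4.9 2.6
   vertex 0.0 3.1 3.1
   vertex 2.6 2.0 4.7
  endloop
 endfacet
 facet normal -0.235 0.482 0.844
  outer loop
   vertex 1.0 4.9 2.6
   vertex 2.6 2.0 4.7
   vertex 3.0 5.0 3.1
  endloop
 endfacet
 facet normal 0.267 -0.953 -0.146
  outer loop
   vertex 3.5 0.4 5.0
   vertex 1.9 0.7 0.1
   vertex 4.6 0.8 4.4
  endloop
 endfacet
 facet normal 0.344 0.356 0.869
  outer loop
   vertex 3.5 0.4 5.0
   vertex 4.6 0.8 4.4
   vertex 2.6 2.0 4.7
  endloop
 endfacet
 facet normal -0.658 -0.733 0.170
  outer loop
   vertex 3.5 0.4 5.0
   vertex 0.0 3.1 3.1
   vertex 1.9 0.7 0.1
  endloop
 endfacet
 facet normal -0.567 -0.168 0.806
  outer loop
   vertex 3.5 0.4 5.0
   vertex 2.6 2.0 4.7
   vertex 0.0 3.1 3.1
  endloop
 endfacet
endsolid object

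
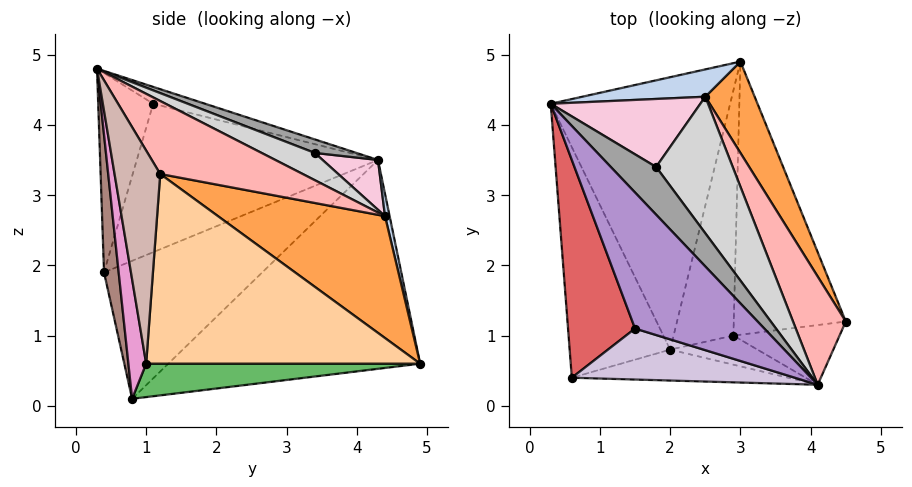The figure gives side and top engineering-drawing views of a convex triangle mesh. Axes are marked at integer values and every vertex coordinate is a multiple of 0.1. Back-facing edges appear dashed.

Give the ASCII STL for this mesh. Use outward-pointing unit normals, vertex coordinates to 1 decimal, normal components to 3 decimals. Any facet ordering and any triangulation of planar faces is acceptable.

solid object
 facet normal -0.733 0.256 -0.630
  outer loop
   vertex 2.0 0.8 0.1
   vertex 0.3 4.3 3.5
   vertex 3.0 4.9 0.6
  endloop
 endfacet
 facet normal 0.044 0.969 0.241
  outer loop
   vertex 2.5 4.4 2.7
   vertex 3.0 4.9 0.6
   vertex 0.3 4.3 3.5
  endloop
 endfacet
 facet normal 0.777 0.545 0.315
  outer loop
   vertex 2.5 4.4 2.7
   vertex 4.5 1.2 3.3
   vertex 3.0 4.9 0.6
  endloop
 endfacet
 facet normal 0.861 -0.022 -0.508
  outer loop
   vertex 2.9 1.0 0.6
   vertex 3.0 4.9 0.6
   vertex 4.5 1.2 3.3
  endloop
 endfacet
 facet normal 0.488 -0.013 -0.873
  outer loop
   vertex 2.9 1.0 0.6
   vertex 2.0 0.8 0.1
   vertex 3.0 4.9 0.6
  endloop
 endfacet
 facet normal -0.796 0.177 -0.580
  outer loop
   vertex 0.6 0.4 1.9
   vertex 0.3 4.3 3.5
   vertex 2.0 0.8 0.1
  endloop
 endfacet
 facet normal -0.886 -0.232 0.400
  outer loop
   vertex 0.6 0.4 1.9
   vertex 1.5 1.1 4.3
   vertex 0.3 4.3 3.5
  endloop
 endfacet
 facet normal 0.690 0.525 0.499
  outer loop
   vertex 4.1 0.3 4.8
   vertex 4.5 1.2 3.3
   vertex 2.5 4.4 2.7
  endloop
 endfacet
 facet normal -0.127 0.196 0.972
  outer loop
   vertex 4.1 0.3 4.8
   vertex 0.3 4.3 3.5
   vertex 1.5 1.1 4.3
  endloop
 endfacet
 facet normal -0.338 -0.862 0.378
  outer loop
   vertex 4.1 0.3 4.8
   vertex 1.5 1.1 4.3
   vertex 0.6 0.4 1.9
  endloop
 endfacet
 facet normal 0.093 -0.985 -0.146
  outer loop
   vertex 4.1 0.3 4.8
   vertex 0.6 0.4 1.9
   vertex 2.0 0.8 0.1
  endloop
 endfacet
 facet normal 0.590 -0.752 -0.294
  outer loop
   vertex 4.1 0.3 4.8
   vertex 2.9 1.0 0.6
   vertex 4.5 1.2 3.3
  endloop
 endfacet
 facet normal 0.340 -0.907 -0.248
  outer loop
   vertex 4.1 0.3 4.8
   vertex 2.0 0.8 0.1
   vertex 2.9 1.0 0.6
  endloop
 endfacet
 facet normal 0.267 0.535 0.802
  outer loop
   vertex 1.8 3.4 3.6
   vertex 2.5 4.4 2.7
   vertex 0.3 4.3 3.5
  endloop
 endfacet
 facet normal 0.247 0.504 0.828
  outer loop
   vertex 1.8 3.4 3.6
   vertex 0.3 4.3 3.5
   vertex 4.1 0.3 4.8
  endloop
 endfacet
 facet normal 0.286 0.523 0.803
  outer loop
   vertex 1.8 3.4 3.6
   vertex 4.1 0.3 4.8
   vertex 2.5 4.4 2.7
  endloop
 endfacet
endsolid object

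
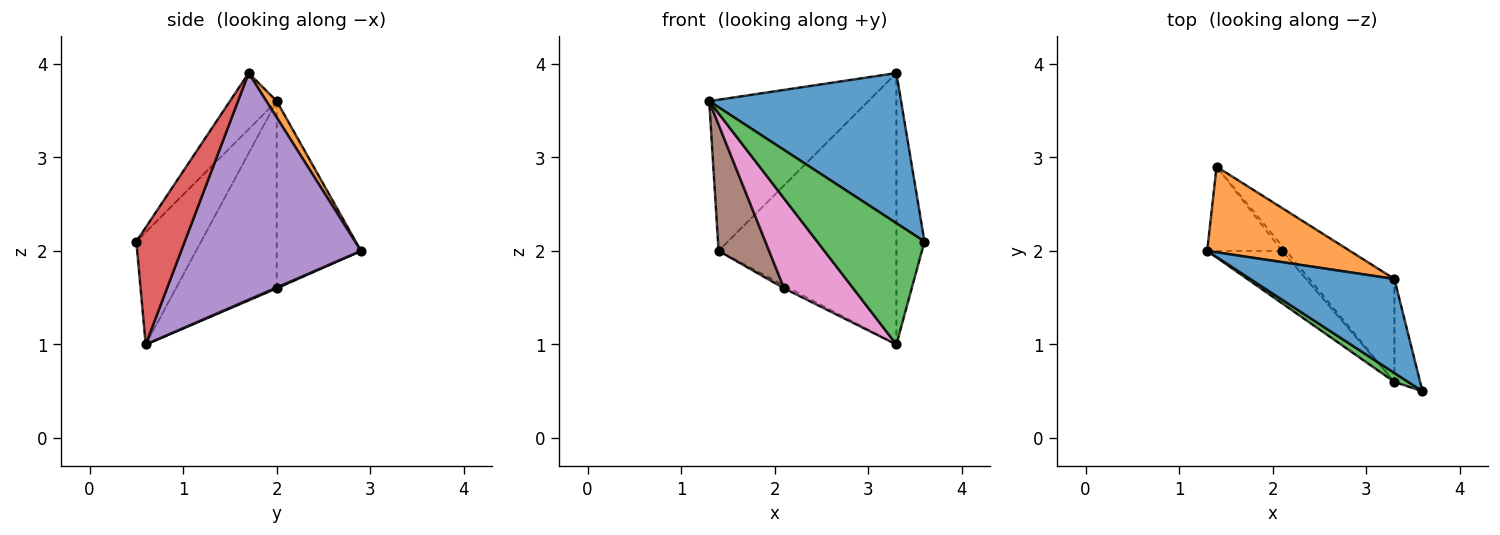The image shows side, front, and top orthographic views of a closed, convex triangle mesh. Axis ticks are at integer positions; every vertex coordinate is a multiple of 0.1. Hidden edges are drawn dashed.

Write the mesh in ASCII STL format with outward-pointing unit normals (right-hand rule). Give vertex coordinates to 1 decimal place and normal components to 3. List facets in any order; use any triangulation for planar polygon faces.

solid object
 facet normal -0.202 -0.830 0.520
  outer loop
   vertex 3.3 1.7 3.9
   vertex 1.3 2.0 3.6
   vertex 3.6 0.5 2.1
  endloop
 endfacet
 facet normal 0.056 0.869 0.492
  outer loop
   vertex 1.4 2.9 2.0
   vertex 1.3 2.0 3.6
   vertex 3.3 1.7 3.9
  endloop
 endfacet
 facet normal -0.516 -0.854 0.063
  outer loop
   vertex 3.3 0.6 1.0
   vertex 3.6 0.5 2.1
   vertex 1.3 2.0 3.6
  endloop
 endfacet
 facet normal 0.850 0.493 -0.187
  outer loop
   vertex 3.3 0.6 1.0
   vertex 3.3 1.7 3.9
   vertex 3.6 0.5 2.1
  endloop
 endfacet
 facet normal 0.687 0.680 -0.258
  outer loop
   vertex 3.3 0.6 1.0
   vertex 1.4 2.9 2.0
   vertex 3.3 1.7 3.9
  endloop
 endfacet
 facet normal -0.811 -0.487 -0.324
  outer loop
   vertex 2.1 2.0 1.6
   vertex 1.3 2.0 3.6
   vertex 1.4 2.9 2.0
  endloop
 endfacet
 facet normal -0.783 -0.537 -0.313
  outer loop
   vertex 2.1 2.0 1.6
   vertex 3.3 0.6 1.0
   vertex 1.3 2.0 3.6
  endloop
 endfacet
 facet normal 0.169 0.507 -0.845
  outer loop
   vertex 2.1 2.0 1.6
   vertex 1.4 2.9 2.0
   vertex 3.3 0.6 1.0
  endloop
 endfacet
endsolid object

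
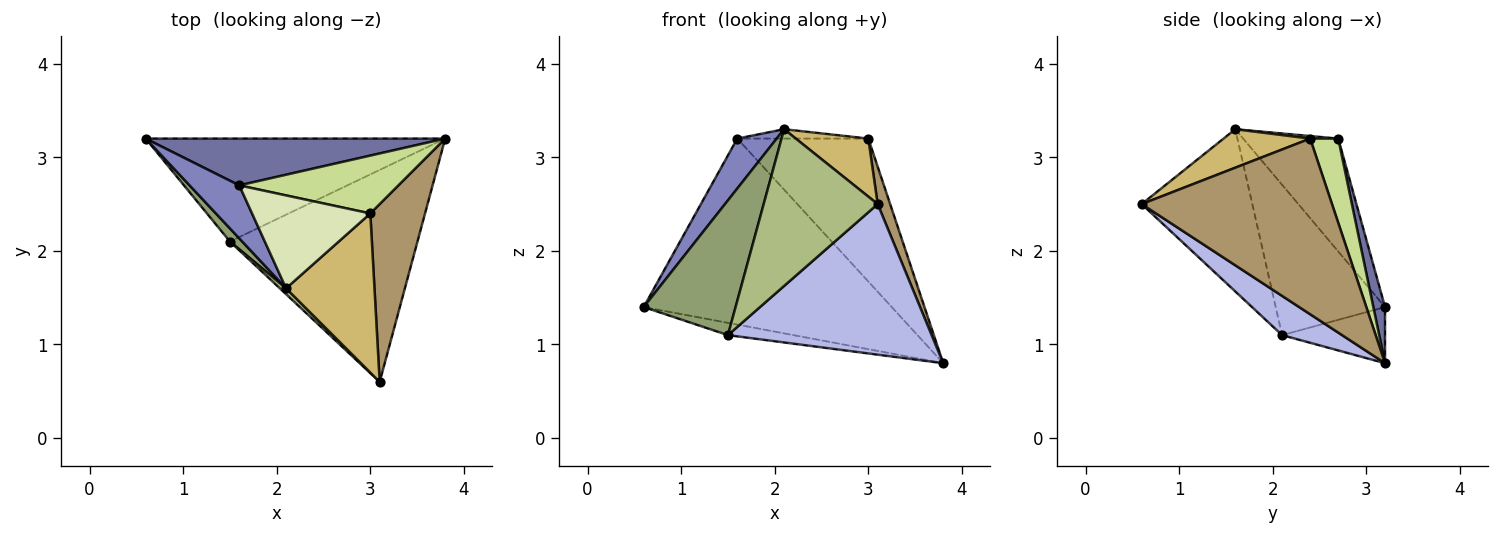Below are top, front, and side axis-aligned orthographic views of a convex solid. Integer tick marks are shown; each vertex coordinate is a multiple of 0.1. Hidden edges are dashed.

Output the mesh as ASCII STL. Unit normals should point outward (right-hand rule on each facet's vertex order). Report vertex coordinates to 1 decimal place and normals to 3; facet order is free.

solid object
 facet normal 0.046 0.969 0.244
  outer loop
   vertex 1.6 2.7 3.2
   vertex 3.8 3.2 0.8
   vertex 0.6 3.2 1.4
  endloop
 endfacet
 facet normal -0.856 -0.355 0.377
  outer loop
   vertex 1.6 2.7 3.2
   vertex 0.6 3.2 1.4
   vertex 2.1 1.6 3.3
  endloop
 endfacet
 facet normal -0.183 0.116 -0.976
  outer loop
   vertex 1.5 2.1 1.1
   vertex 0.6 3.2 1.4
   vertex 3.8 3.2 0.8
  endloop
 endfacet
 facet normal 0.168 -0.571 -0.804
  outer loop
   vertex 1.5 2.1 1.1
   vertex 3.8 3.2 0.8
   vertex 3.1 0.6 2.5
  endloop
 endfacet
 facet normal -0.764 -0.642 0.062
  outer loop
   vertex 1.5 2.1 1.1
   vertex 2.1 1.6 3.3
   vertex 0.6 3.2 1.4
  endloop
 endfacet
 facet normal -0.696 -0.717 0.027
  outer loop
   vertex 1.5 2.1 1.1
   vertex 3.1 0.6 2.5
   vertex 2.1 1.6 3.3
  endloop
 endfacet
 facet normal 0.195 0.909 0.368
  outer loop
   vertex 3.0 2.4 3.2
   vertex 3.8 3.2 0.8
   vertex 1.6 2.7 3.2
  endloop
 endfacet
 facet normal 0.021 0.100 0.995
  outer loop
   vertex 3.0 2.4 3.2
   vertex 1.6 2.7 3.2
   vertex 2.1 1.6 3.3
  endloop
 endfacet
 facet normal 0.953 -0.062 0.297
  outer loop
   vertex 3.0 2.4 3.2
   vertex 3.1 0.6 2.5
   vertex 3.8 3.2 0.8
  endloop
 endfacet
 facet normal 0.379 -0.317 0.870
  outer loop
   vertex 3.0 2.4 3.2
   vertex 2.1 1.6 3.3
   vertex 3.1 0.6 2.5
  endloop
 endfacet
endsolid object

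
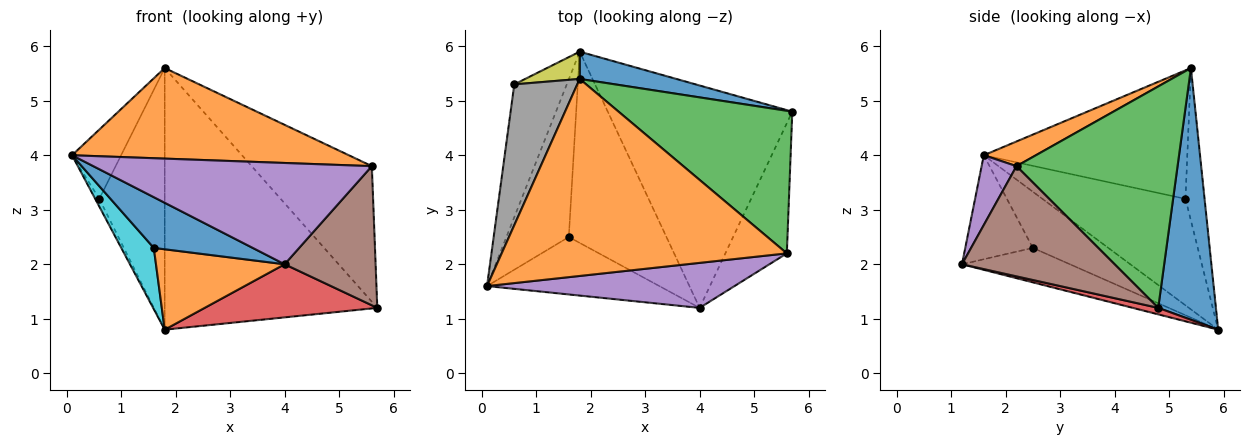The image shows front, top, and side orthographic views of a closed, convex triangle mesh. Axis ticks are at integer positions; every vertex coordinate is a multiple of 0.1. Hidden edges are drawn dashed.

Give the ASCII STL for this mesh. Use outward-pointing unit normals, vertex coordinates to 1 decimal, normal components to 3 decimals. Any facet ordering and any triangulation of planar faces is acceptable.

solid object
 facet normal 0.261 0.960 0.100
  outer loop
   vertex 1.8 5.4 5.6
   vertex 5.7 4.8 1.2
   vertex 1.8 5.9 0.8
  endloop
 endfacet
 facet normal 0.078 -0.416 0.906
  outer loop
   vertex 5.6 2.2 3.8
   vertex 1.8 5.4 5.6
   vertex 0.1 1.6 4.0
  endloop
 endfacet
 facet normal 0.678 0.506 0.532
  outer loop
   vertex 5.6 2.2 3.8
   vertex 5.7 4.8 1.2
   vertex 1.8 5.4 5.6
  endloop
 endfacet
 facet normal 0.034 -0.232 -0.972
  outer loop
   vertex 4.0 1.2 2.0
   vertex 1.8 5.9 0.8
   vertex 5.7 4.8 1.2
  endloop
 endfacet
 facet normal 0.114 -0.908 0.403
  outer loop
   vertex 4.0 1.2 2.0
   vertex 5.6 2.2 3.8
   vertex 0.1 1.6 4.0
  endloop
 endfacet
 facet normal 0.775 -0.462 -0.432
  outer loop
   vertex 4.0 1.2 2.0
   vertex 5.7 4.8 1.2
   vertex 5.6 2.2 3.8
  endloop
 endfacet
 facet normal -0.897 0.026 -0.442
  outer loop
   vertex 0.6 5.3 3.2
   vertex 1.8 5.9 0.8
   vertex 0.1 1.6 4.0
  endloop
 endfacet
 facet normal -0.878 0.212 0.430
  outer loop
   vertex 0.6 5.3 3.2
   vertex 0.1 1.6 4.0
   vertex 1.8 5.4 5.6
  endloop
 endfacet
 facet normal -0.279 0.955 0.100
  outer loop
   vertex 0.6 5.3 3.2
   vertex 1.8 5.4 5.6
   vertex 1.8 5.9 0.8
  endloop
 endfacet
 facet normal -0.643 -0.277 -0.714
  outer loop
   vertex 1.6 2.5 2.3
   vertex 0.1 1.6 4.0
   vertex 1.8 5.9 0.8
  endloop
 endfacet
 facet normal -0.412 -0.603 -0.683
  outer loop
   vertex 1.6 2.5 2.3
   vertex 4.0 1.2 2.0
   vertex 0.1 1.6 4.0
  endloop
 endfacet
 facet normal -0.309 -0.369 -0.877
  outer loop
   vertex 1.6 2.5 2.3
   vertex 1.8 5.9 0.8
   vertex 4.0 1.2 2.0
  endloop
 endfacet
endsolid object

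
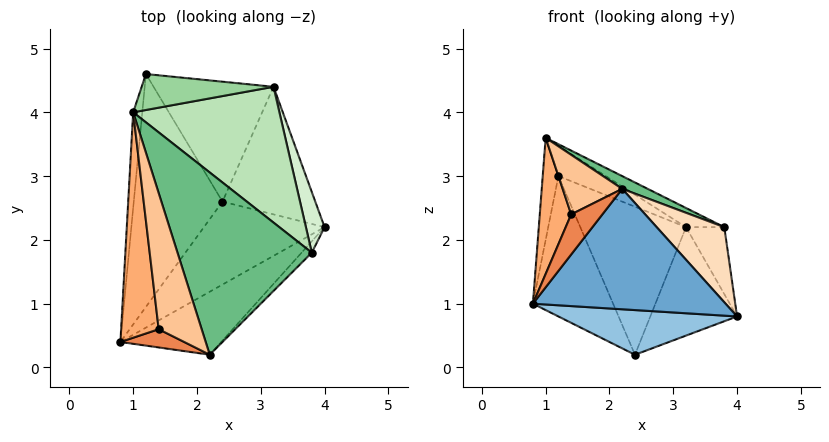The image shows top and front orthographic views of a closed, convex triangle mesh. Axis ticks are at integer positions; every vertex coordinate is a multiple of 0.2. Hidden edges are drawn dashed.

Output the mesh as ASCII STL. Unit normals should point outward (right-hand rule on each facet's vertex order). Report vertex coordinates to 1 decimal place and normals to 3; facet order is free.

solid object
 facet normal 0.425 -0.802 -0.420
  outer loop
   vertex 2.2 0.2 2.8
   vertex 0.8 0.4 1.0
   vertex 4.0 2.2 0.8
  endloop
 endfacet
 facet normal 0.207 -0.464 -0.861
  outer loop
   vertex 2.4 2.6 0.2
   vertex 4.0 2.2 0.8
   vertex 0.8 0.4 1.0
  endloop
 endfacet
 facet normal -0.751 0.341 -0.565
  outer loop
   vertex 2.4 2.6 0.2
   vertex 0.8 0.4 1.0
   vertex 1.2 4.6 3.0
  endloop
 endfacet
 facet normal -0.973 0.167 -0.157
  outer loop
   vertex 1.0 4.0 3.6
   vertex 1.2 4.6 3.0
   vertex 0.8 0.4 1.0
  endloop
 endfacet
 facet normal -0.552 -0.759 0.345
  outer loop
   vertex 1.4 0.6 2.4
   vertex 0.8 0.4 1.0
   vertex 2.2 0.2 2.8
  endloop
 endfacet
 facet normal -0.877 -0.248 0.411
  outer loop
   vertex 1.4 0.6 2.4
   vertex 1.0 4.0 3.6
   vertex 0.8 0.4 1.0
  endloop
 endfacet
 facet normal -0.550 -0.335 0.765
  outer loop
   vertex 1.4 0.6 2.4
   vertex 2.2 0.2 2.8
   vertex 1.0 4.0 3.6
  endloop
 endfacet
 facet normal 0.682 -0.723 -0.109
  outer loop
   vertex 3.8 1.8 2.2
   vertex 2.2 0.2 2.8
   vertex 4.0 2.2 0.8
  endloop
 endfacet
 facet normal 0.406 -0.064 0.912
  outer loop
   vertex 3.8 1.8 2.2
   vertex 1.0 4.0 3.6
   vertex 2.2 0.2 2.8
  endloop
 endfacet
 facet normal 0.348 0.603 0.718
  outer loop
   vertex 3.2 4.4 2.2
   vertex 1.2 4.6 3.0
   vertex 1.0 4.0 3.6
  endloop
 endfacet
 facet normal 0.517 0.119 0.847
  outer loop
   vertex 3.2 4.4 2.2
   vertex 1.0 4.0 3.6
   vertex 3.8 1.8 2.2
  endloop
 endfacet
 facet normal 0.955 0.220 0.199
  outer loop
   vertex 3.2 4.4 2.2
   vertex 3.8 1.8 2.2
   vertex 4.0 2.2 0.8
  endloop
 endfacet
 facet normal 0.409 0.591 -0.695
  outer loop
   vertex 3.2 4.4 2.2
   vertex 4.0 2.2 0.8
   vertex 2.4 2.6 0.2
  endloop
 endfacet
 facet normal -0.172 0.765 -0.620
  outer loop
   vertex 3.2 4.4 2.2
   vertex 2.4 2.6 0.2
   vertex 1.2 4.6 3.0
  endloop
 endfacet
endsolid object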